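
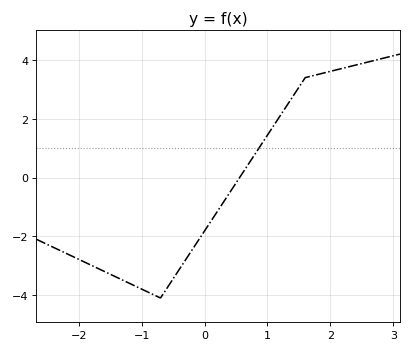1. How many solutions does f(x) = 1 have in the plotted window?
1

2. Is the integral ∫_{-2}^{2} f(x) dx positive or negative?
negative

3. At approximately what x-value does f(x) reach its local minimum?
-0.7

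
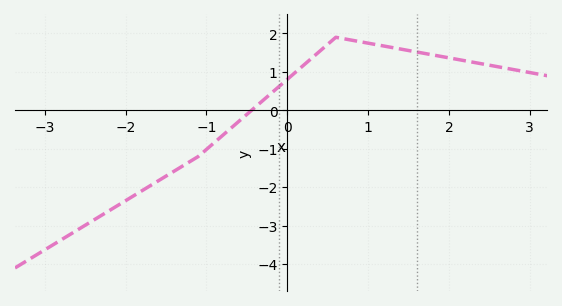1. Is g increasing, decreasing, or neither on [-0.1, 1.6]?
neither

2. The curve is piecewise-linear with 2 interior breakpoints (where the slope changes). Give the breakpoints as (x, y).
(-1.1, -1.2); (0.6, 1.9)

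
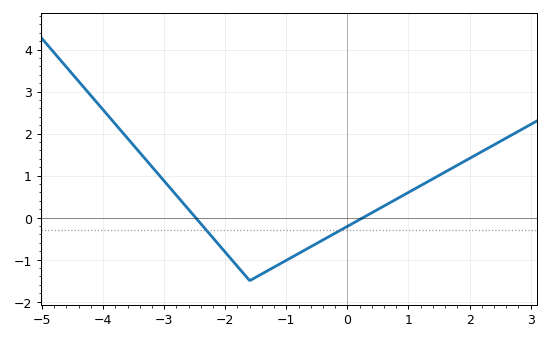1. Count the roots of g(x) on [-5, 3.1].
2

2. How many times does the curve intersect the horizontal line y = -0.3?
2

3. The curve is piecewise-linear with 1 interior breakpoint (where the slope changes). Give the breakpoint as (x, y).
(-1.6, -1.5)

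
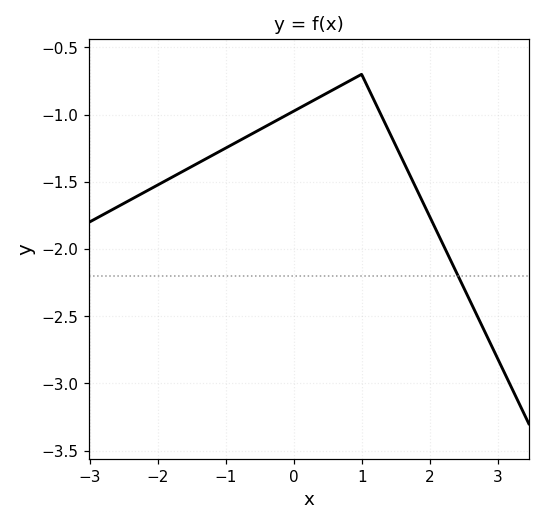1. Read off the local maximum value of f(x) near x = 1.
-0.7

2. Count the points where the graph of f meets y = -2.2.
1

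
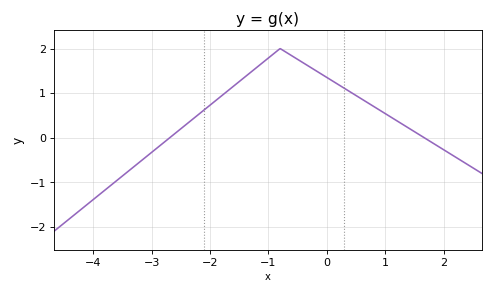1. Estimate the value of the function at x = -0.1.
1.4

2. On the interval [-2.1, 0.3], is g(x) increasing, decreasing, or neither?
neither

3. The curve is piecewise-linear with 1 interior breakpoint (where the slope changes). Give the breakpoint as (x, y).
(-0.8, 2)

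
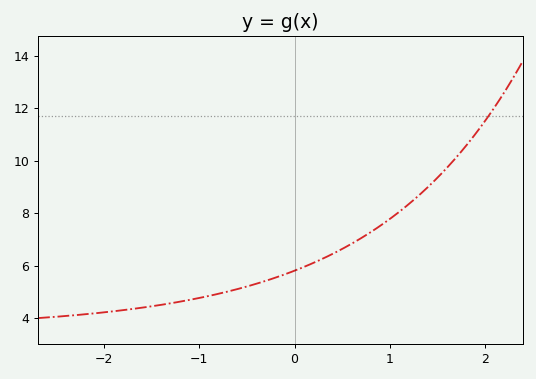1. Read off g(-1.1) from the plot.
4.6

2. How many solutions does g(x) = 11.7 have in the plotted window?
1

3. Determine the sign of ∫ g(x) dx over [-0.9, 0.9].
positive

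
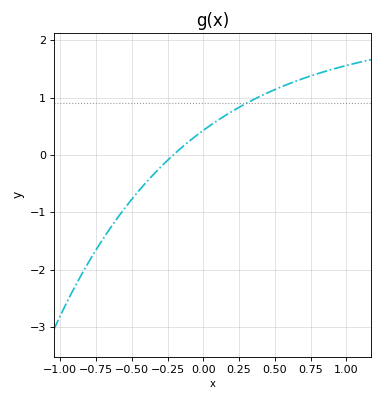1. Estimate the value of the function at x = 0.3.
0.9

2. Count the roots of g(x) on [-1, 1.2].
1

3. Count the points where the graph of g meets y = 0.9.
1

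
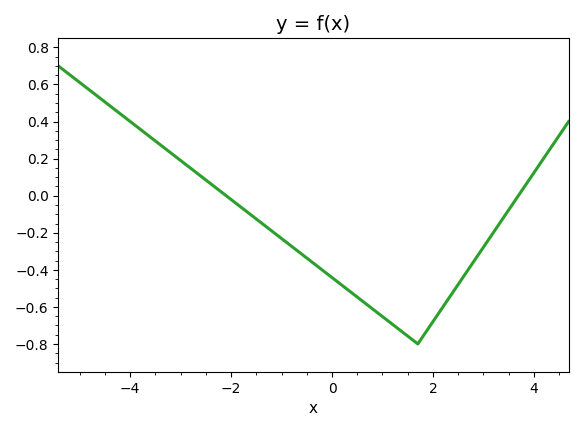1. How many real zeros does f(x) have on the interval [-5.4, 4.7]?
2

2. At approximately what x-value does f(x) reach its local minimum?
1.8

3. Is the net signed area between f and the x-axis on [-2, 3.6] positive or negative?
negative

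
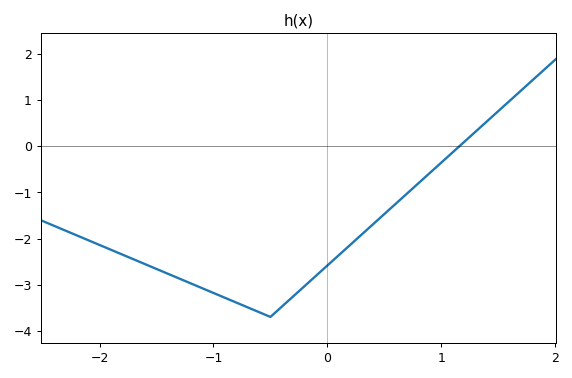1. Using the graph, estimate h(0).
-2.58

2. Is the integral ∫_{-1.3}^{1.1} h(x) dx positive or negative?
negative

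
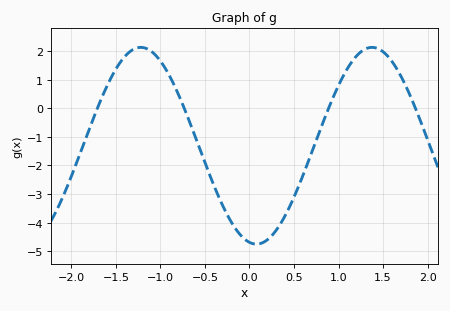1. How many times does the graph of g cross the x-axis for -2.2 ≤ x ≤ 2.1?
4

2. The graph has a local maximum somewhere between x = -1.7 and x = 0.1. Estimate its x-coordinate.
-1.2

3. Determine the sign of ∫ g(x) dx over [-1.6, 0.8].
negative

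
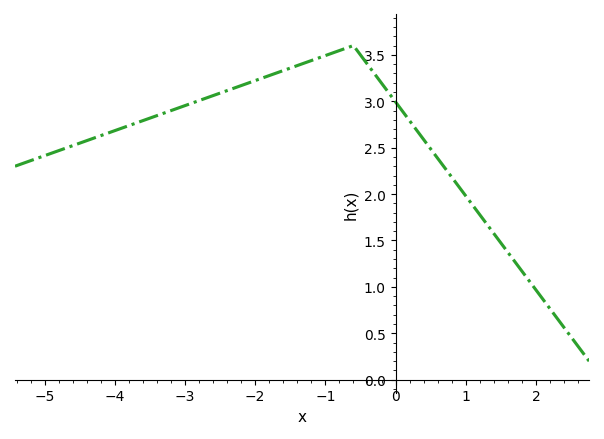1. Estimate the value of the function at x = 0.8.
2.18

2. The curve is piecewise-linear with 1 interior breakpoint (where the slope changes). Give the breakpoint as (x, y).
(-0.6, 3.6)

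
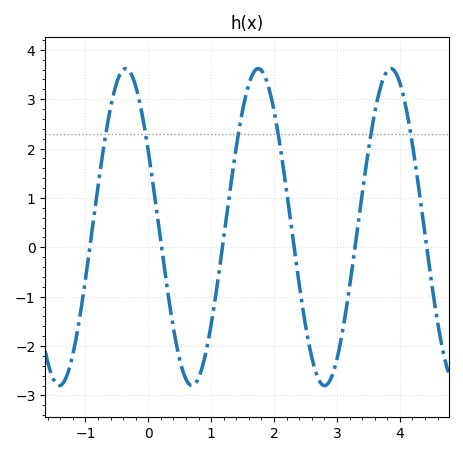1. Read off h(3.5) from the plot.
2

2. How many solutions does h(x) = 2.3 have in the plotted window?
6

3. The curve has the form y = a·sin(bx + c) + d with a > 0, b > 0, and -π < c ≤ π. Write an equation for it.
y = 3.21sin(3x + 2.6) + 0.41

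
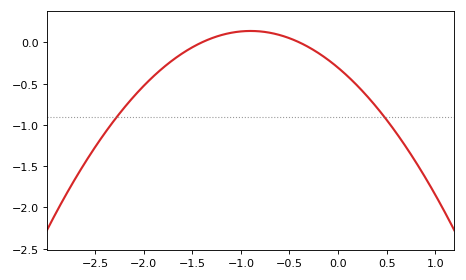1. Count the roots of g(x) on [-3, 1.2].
2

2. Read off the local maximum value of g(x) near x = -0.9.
0.137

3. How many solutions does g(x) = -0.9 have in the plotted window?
2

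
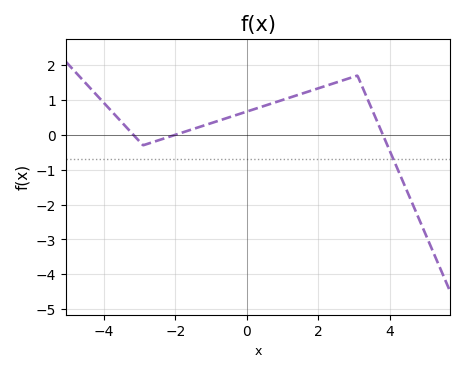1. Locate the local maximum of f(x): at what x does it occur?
3.1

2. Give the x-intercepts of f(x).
-3.17, -2, 3.81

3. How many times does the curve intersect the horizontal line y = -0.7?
1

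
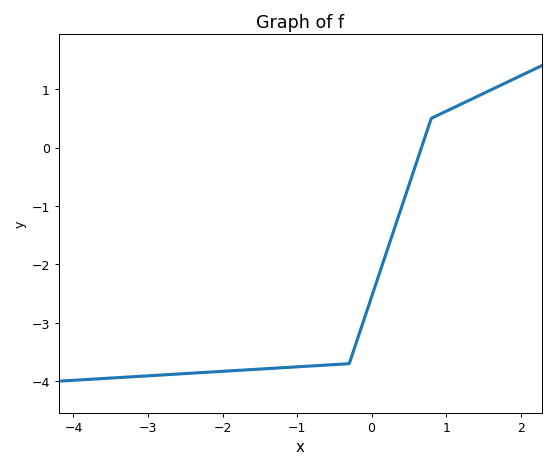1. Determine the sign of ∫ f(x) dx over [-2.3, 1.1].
negative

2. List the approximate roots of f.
0.669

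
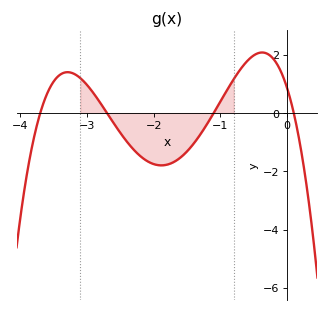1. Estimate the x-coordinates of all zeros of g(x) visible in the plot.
-3.7, -2.7, -1.1, 0.1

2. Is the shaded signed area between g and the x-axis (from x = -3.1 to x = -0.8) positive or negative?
negative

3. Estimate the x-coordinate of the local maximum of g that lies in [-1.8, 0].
-0.4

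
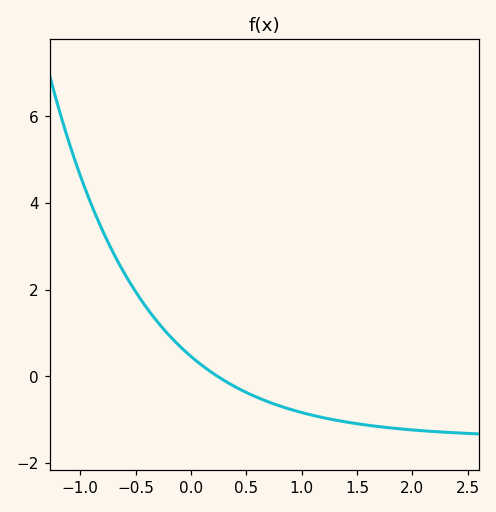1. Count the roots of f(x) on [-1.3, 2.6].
1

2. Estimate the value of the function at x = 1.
-0.837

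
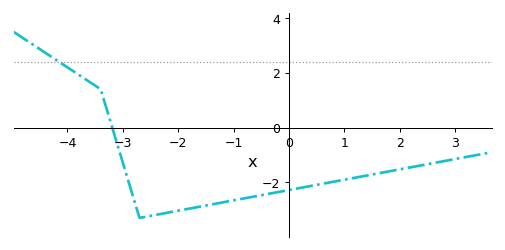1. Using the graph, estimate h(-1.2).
-2.73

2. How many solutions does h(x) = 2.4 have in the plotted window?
1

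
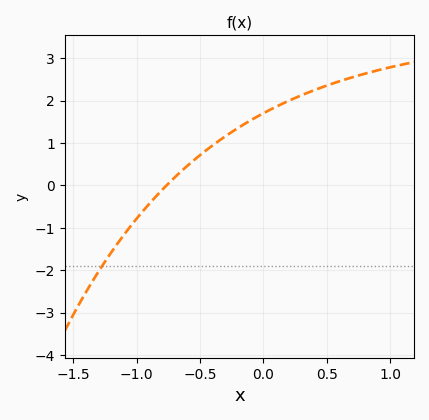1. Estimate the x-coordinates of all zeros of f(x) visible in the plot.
-0.75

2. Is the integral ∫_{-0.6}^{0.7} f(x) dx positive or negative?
positive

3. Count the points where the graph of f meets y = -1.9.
1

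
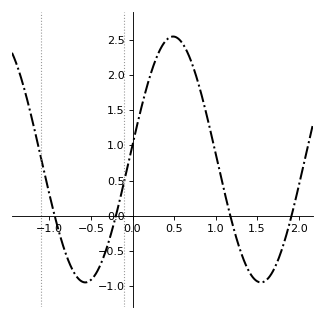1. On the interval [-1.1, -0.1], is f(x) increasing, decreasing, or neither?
neither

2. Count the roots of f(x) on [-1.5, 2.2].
4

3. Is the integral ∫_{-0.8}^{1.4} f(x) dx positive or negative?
positive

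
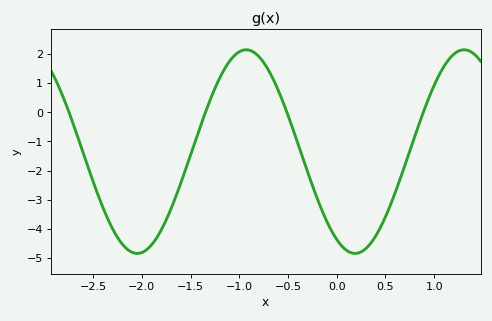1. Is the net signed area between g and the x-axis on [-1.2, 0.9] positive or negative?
negative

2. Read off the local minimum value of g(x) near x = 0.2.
-4.8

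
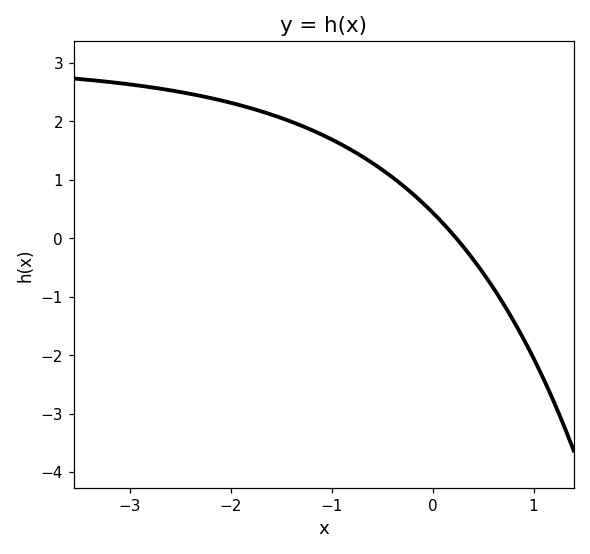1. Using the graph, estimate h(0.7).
-1.12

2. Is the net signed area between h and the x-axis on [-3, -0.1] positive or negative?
positive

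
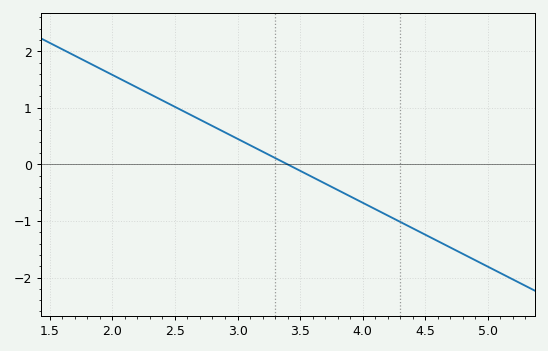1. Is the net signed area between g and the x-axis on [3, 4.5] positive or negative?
negative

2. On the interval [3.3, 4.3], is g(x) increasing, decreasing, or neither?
decreasing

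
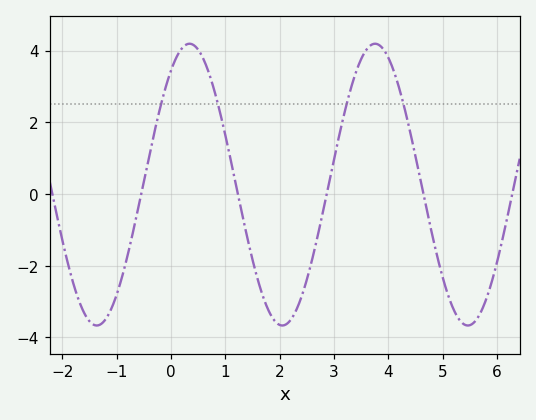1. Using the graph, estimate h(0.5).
4.03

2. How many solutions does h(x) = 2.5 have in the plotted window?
4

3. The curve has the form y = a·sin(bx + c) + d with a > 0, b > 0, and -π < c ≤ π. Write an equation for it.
y = 3.93sin(1.84x + 0.94) + 0.26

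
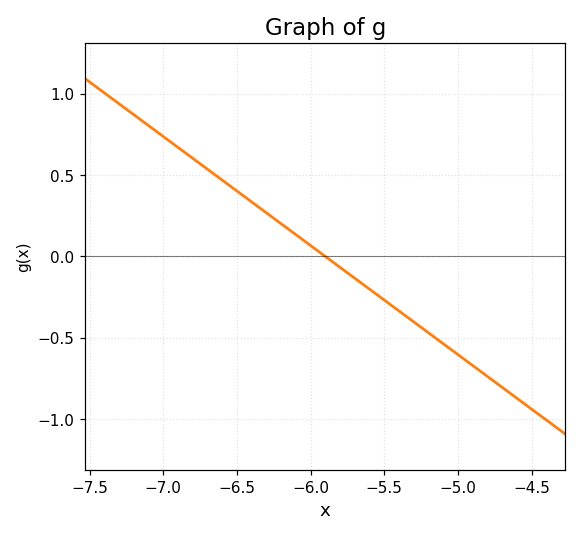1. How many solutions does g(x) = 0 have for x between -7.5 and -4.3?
1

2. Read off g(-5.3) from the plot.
-0.4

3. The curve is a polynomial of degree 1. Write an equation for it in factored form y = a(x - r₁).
y = -0.67(x + 5.9)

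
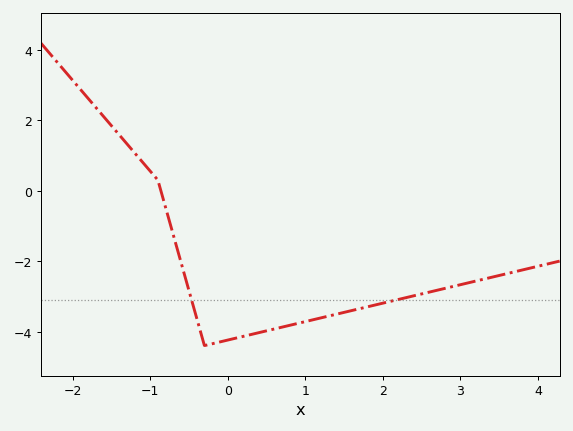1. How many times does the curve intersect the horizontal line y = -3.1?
2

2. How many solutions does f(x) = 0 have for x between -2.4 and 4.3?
1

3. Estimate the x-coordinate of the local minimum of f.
-0.297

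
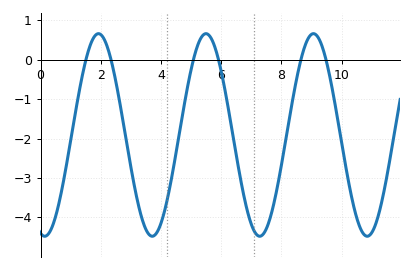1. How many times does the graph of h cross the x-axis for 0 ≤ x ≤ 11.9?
6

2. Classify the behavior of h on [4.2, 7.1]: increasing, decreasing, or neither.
neither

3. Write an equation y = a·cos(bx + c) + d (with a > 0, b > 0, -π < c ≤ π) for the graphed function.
y = 2.57cos(1.8x + 2.9) - 1.91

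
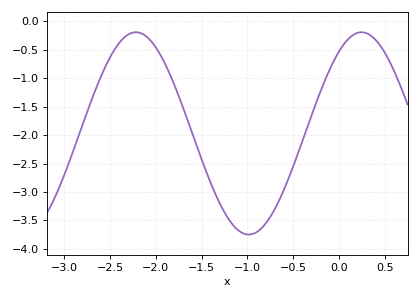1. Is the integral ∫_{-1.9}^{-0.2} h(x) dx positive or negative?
negative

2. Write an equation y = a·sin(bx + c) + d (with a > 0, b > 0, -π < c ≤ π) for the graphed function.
y = 1.78sin(2.55x + 0.942) - 1.97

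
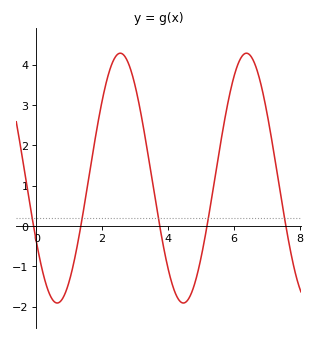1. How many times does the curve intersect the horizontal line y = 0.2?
5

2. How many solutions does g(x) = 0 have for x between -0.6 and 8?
5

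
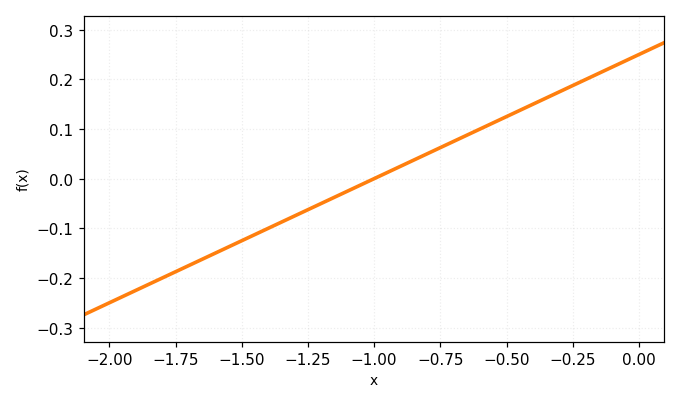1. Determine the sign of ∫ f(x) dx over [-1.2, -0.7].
positive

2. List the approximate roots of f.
-1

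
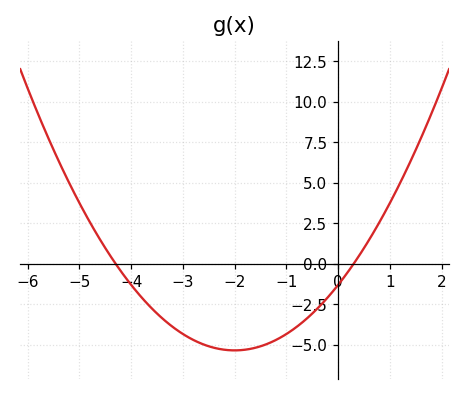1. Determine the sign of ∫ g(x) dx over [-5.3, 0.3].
negative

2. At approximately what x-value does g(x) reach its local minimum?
-2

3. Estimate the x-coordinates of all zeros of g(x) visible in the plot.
-4.3, 0.3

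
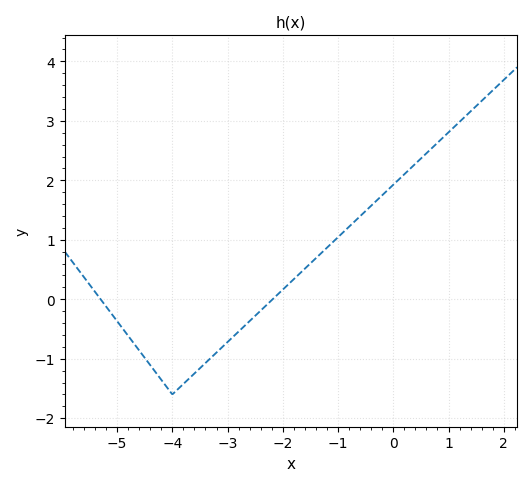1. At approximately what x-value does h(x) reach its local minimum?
-4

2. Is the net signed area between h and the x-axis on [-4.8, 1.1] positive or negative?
positive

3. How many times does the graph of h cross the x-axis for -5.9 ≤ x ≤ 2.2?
2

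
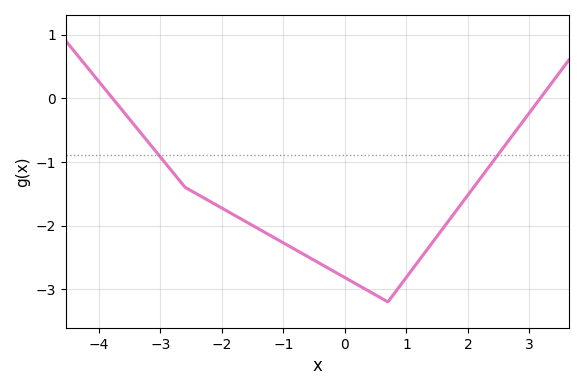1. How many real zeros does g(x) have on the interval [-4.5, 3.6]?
2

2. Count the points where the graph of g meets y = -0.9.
2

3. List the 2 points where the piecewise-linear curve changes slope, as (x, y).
(-2.6, -1.4); (0.7, -3.2)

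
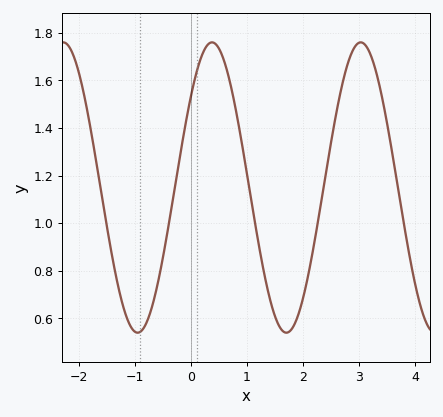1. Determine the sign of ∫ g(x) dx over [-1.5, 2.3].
positive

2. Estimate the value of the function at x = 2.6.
1.48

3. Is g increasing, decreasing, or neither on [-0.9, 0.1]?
increasing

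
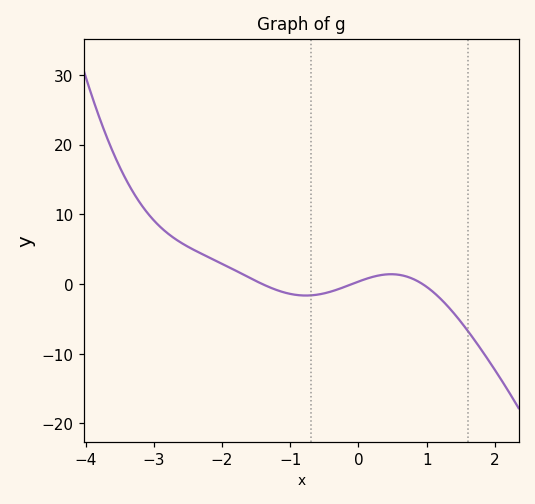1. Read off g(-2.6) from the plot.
6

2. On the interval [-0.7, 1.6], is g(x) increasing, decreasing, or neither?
neither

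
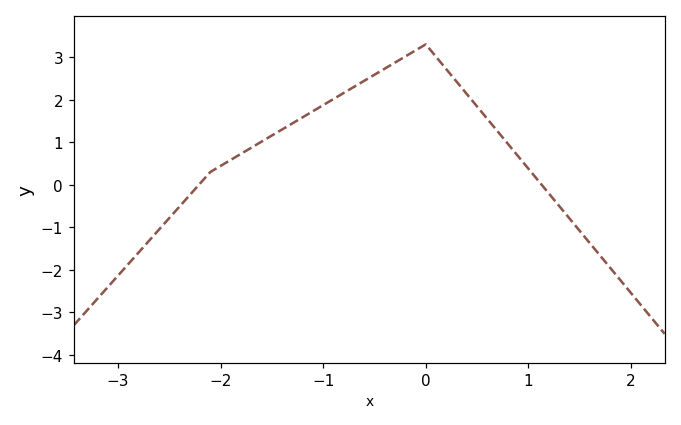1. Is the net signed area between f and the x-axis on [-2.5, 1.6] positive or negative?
positive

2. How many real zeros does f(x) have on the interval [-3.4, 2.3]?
2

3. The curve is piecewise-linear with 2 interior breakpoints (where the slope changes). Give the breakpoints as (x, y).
(-2.1, 0.3); (0, 3.3)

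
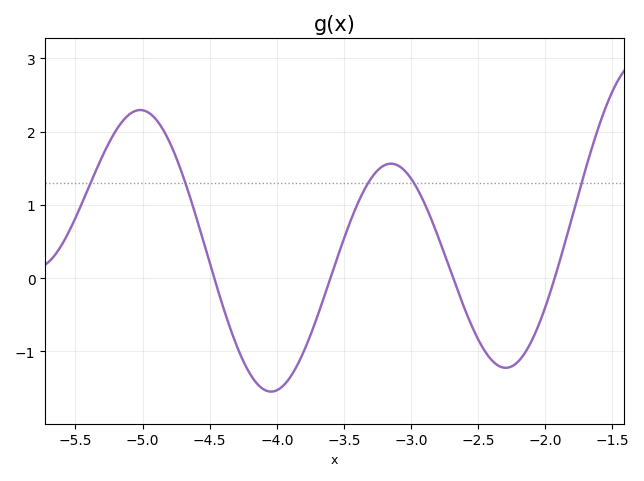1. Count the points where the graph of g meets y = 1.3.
5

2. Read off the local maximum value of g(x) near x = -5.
2.29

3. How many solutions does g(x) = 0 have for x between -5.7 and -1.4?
4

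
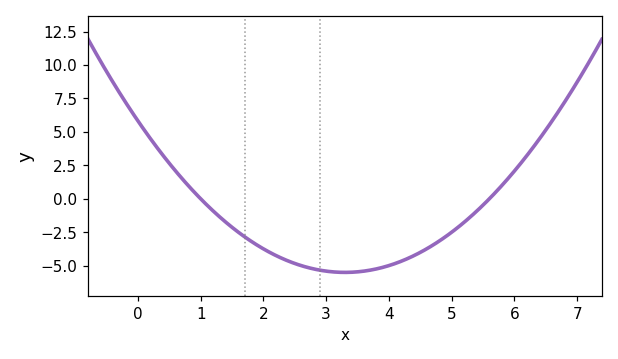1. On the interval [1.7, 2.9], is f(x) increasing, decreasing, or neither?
decreasing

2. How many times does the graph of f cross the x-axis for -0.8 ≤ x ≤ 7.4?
2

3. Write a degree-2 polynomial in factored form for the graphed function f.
y = 1.04(x - 1)(x - 5.6)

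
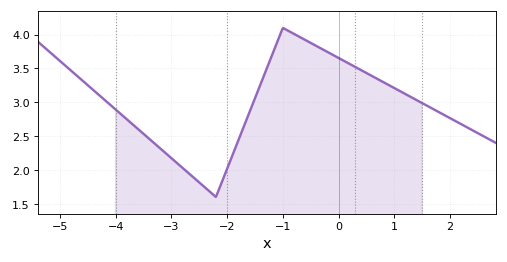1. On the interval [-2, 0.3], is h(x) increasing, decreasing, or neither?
neither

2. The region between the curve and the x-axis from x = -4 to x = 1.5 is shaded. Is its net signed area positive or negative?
positive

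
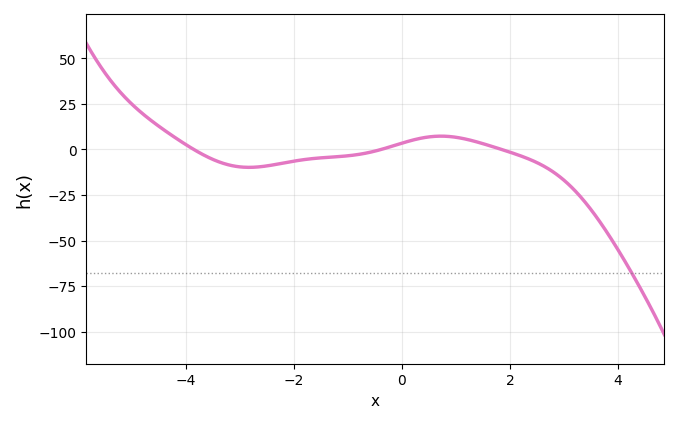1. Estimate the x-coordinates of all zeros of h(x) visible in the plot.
-3.86, -0.386, 1.85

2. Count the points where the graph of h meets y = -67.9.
1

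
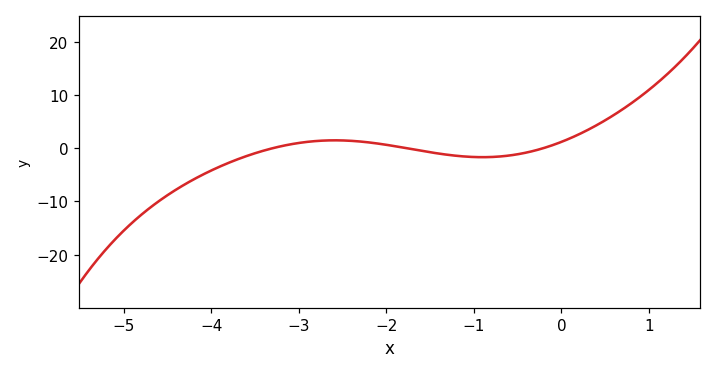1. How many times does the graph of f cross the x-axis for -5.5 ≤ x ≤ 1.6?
3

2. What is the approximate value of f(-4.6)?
-9.98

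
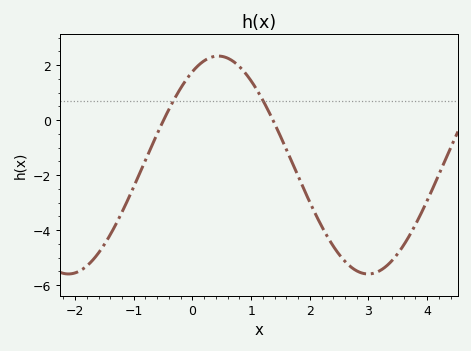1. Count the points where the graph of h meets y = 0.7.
2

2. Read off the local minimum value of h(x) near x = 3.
-5.59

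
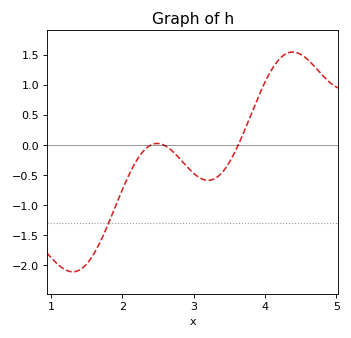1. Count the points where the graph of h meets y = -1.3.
1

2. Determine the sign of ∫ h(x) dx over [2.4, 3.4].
negative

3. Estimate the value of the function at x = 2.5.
0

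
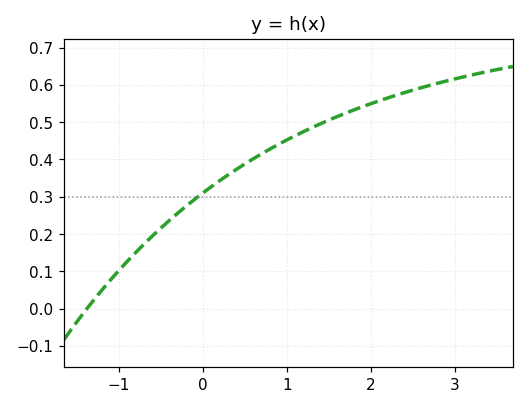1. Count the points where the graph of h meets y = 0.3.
1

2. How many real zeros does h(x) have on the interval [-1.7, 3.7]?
1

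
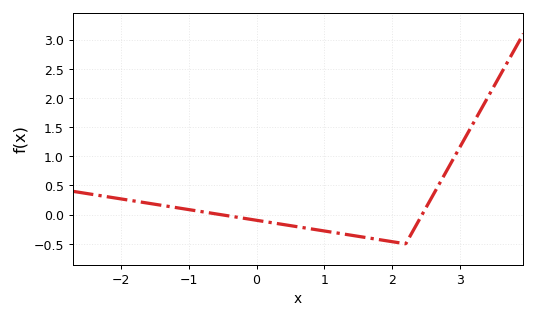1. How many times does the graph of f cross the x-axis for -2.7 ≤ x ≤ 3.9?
2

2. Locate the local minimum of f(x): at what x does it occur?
2.2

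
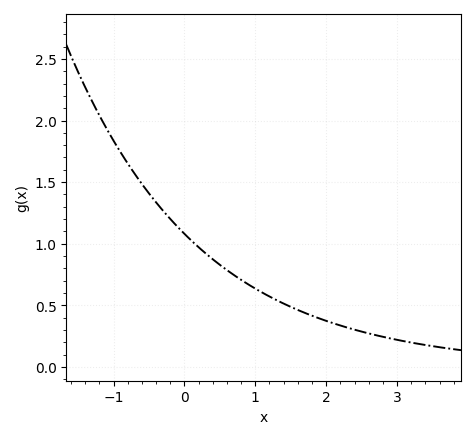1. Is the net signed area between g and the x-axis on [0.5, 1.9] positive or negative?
positive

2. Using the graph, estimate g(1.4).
0.5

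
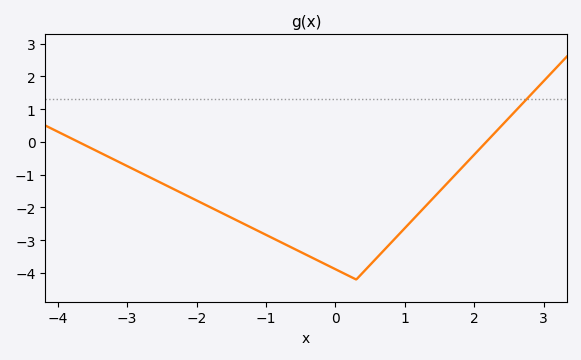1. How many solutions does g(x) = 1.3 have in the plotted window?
1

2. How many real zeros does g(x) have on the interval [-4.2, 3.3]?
2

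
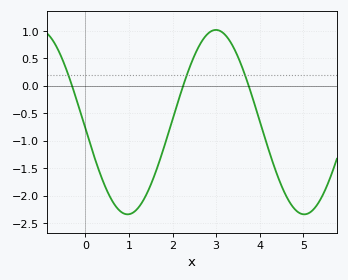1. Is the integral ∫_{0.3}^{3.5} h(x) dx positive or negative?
negative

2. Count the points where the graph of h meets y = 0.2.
3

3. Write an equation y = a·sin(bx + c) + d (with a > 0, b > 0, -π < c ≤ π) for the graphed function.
y = 1.68sin(1.55x - 3.07) - 0.66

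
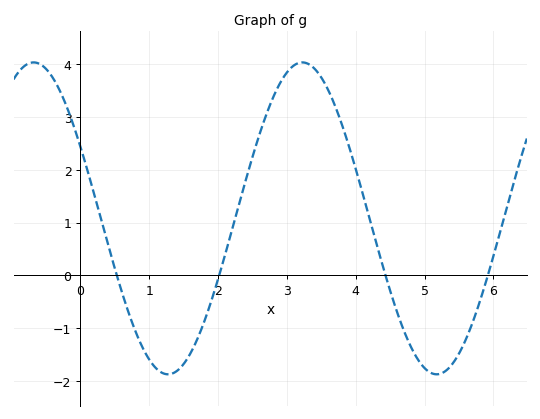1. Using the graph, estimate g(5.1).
-1.8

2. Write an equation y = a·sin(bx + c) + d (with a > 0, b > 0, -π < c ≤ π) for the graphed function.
y = 2.95sin(1.6x + 2.7) + 1.08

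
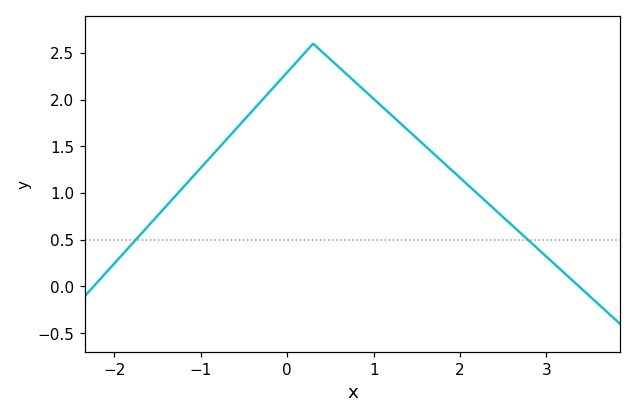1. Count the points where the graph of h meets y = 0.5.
2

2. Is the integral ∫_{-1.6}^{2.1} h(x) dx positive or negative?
positive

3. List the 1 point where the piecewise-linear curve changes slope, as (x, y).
(0.3, 2.6)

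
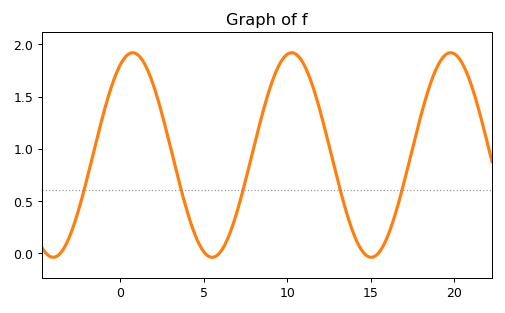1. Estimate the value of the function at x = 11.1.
1.77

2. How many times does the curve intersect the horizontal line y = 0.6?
5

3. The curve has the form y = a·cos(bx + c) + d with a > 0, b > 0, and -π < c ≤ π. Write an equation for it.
y = 0.98cos(0.66x - 0.49) + 0.94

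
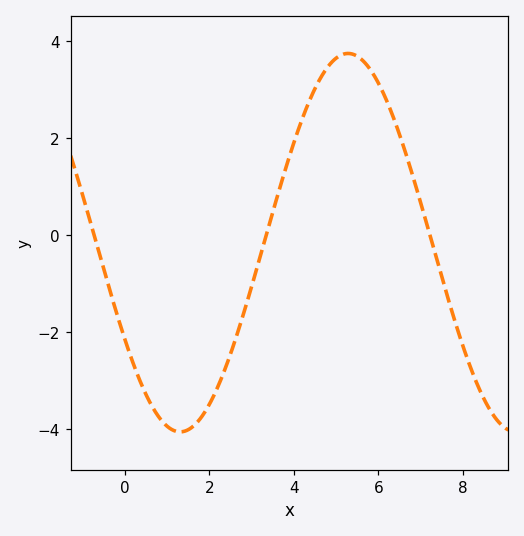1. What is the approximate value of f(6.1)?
3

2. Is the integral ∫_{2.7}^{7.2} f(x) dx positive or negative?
positive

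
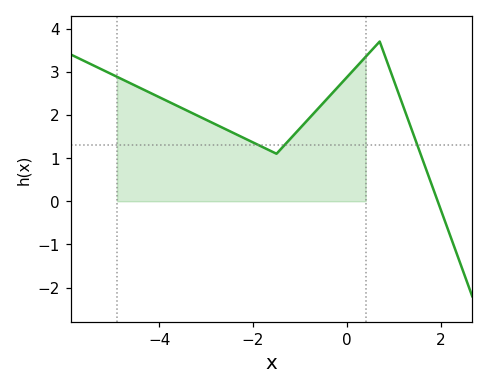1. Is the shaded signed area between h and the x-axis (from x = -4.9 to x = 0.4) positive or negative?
positive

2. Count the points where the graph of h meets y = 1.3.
3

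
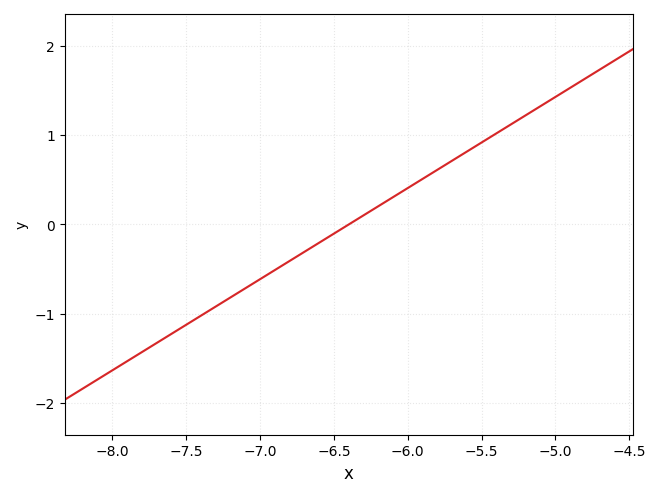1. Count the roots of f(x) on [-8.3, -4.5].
1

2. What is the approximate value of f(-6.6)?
-0.2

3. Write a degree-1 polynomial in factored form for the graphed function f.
y = 1.02(x + 6.4)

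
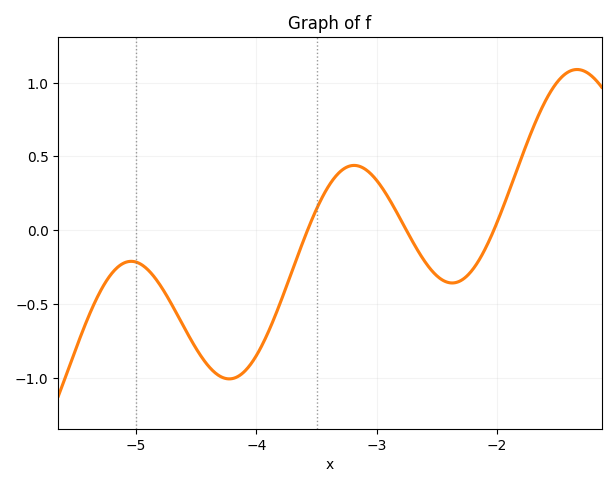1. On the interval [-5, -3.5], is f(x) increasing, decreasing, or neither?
neither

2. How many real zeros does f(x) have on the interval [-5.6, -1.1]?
3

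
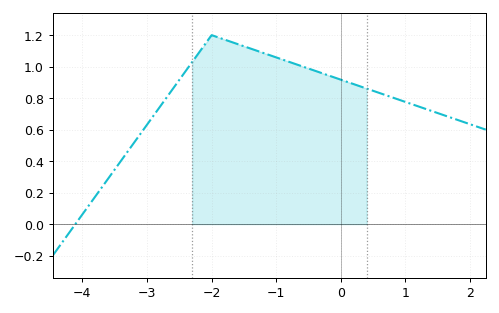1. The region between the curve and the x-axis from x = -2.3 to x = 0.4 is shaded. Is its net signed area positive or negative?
positive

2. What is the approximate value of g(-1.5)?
1.12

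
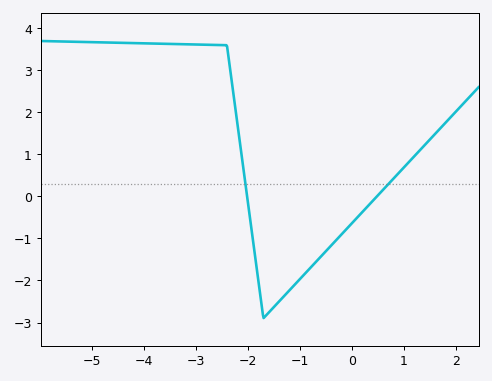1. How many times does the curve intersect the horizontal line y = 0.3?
2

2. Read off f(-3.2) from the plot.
3.62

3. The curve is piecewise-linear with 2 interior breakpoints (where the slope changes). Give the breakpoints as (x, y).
(-2.4, 3.6); (-1.7, -2.9)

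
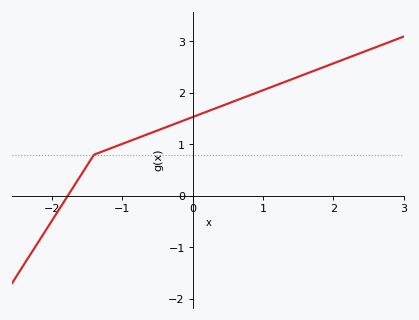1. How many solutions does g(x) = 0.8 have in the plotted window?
1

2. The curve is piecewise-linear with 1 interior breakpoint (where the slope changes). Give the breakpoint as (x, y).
(-1.4, 0.8)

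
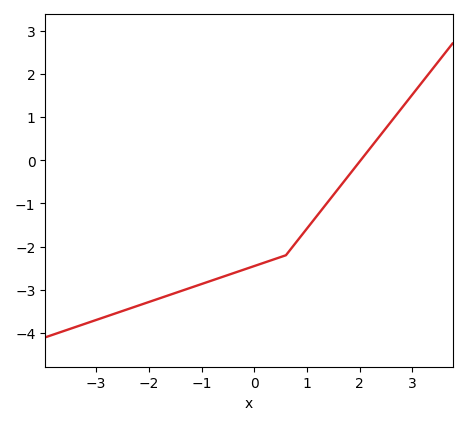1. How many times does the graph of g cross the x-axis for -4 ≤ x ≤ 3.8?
1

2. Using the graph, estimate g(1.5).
-0.8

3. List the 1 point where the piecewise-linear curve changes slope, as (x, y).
(0.6, -2.2)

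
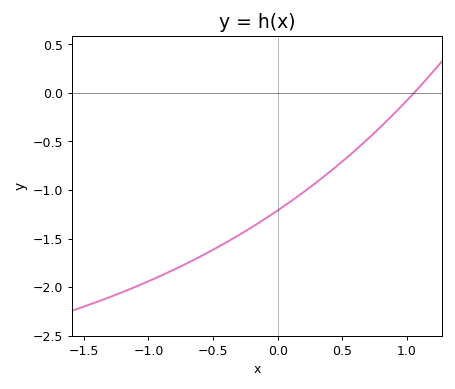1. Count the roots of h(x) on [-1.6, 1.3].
1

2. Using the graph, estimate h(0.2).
-1.02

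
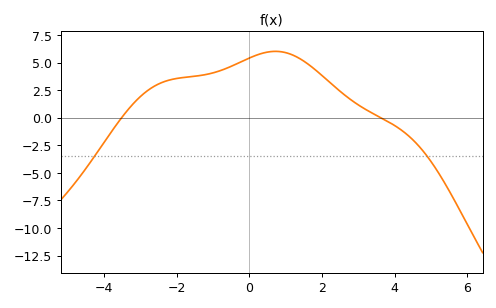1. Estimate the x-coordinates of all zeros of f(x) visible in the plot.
-3.6, 3.6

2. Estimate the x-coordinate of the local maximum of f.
0.8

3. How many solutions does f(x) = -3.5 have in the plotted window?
2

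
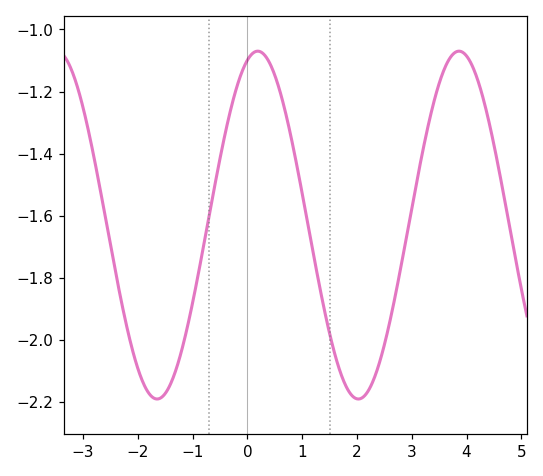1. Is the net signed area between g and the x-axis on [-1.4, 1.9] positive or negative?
negative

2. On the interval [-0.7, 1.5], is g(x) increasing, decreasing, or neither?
neither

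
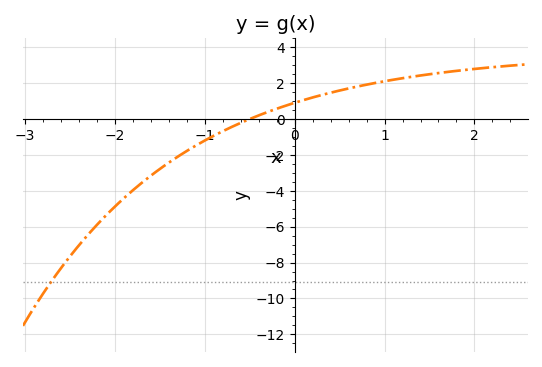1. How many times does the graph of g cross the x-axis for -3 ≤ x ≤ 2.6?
1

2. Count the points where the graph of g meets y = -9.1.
1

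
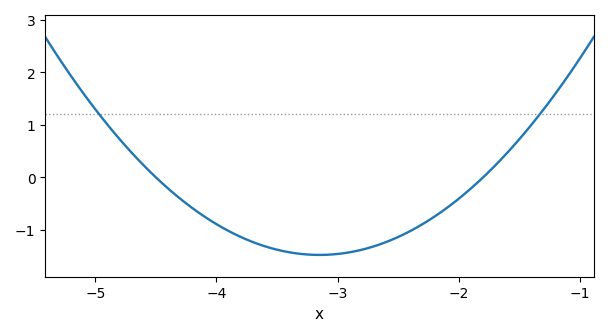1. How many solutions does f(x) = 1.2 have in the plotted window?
2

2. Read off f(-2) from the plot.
-0.4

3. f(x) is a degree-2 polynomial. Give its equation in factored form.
y = 0.81(x + 4.5)(x + 1.8)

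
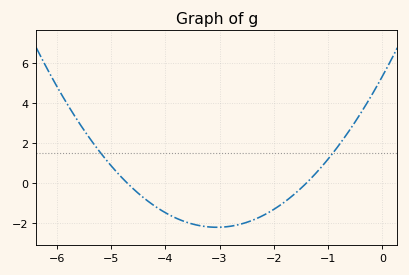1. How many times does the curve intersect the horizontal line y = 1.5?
2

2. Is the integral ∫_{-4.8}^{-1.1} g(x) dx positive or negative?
negative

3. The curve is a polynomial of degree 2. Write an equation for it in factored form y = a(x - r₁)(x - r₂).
y = 0.81(x + 4.7)(x + 1.4)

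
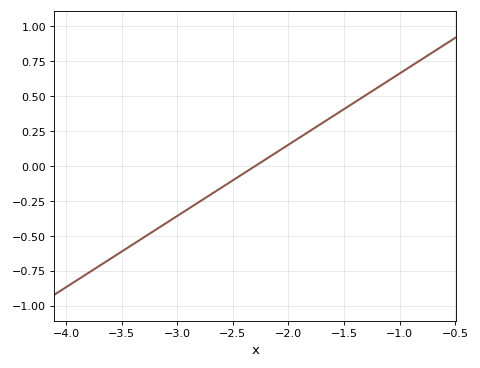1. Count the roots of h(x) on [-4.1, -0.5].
1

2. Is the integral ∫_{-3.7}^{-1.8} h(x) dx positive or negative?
negative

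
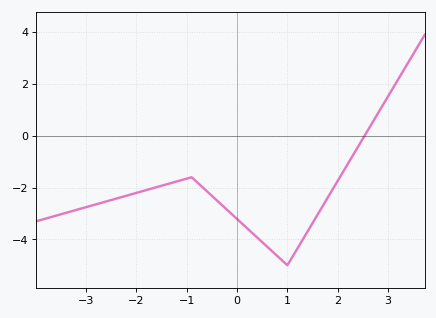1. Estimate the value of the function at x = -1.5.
-2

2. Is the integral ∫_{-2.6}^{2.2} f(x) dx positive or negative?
negative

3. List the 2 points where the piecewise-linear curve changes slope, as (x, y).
(-0.9, -1.6); (1, -5)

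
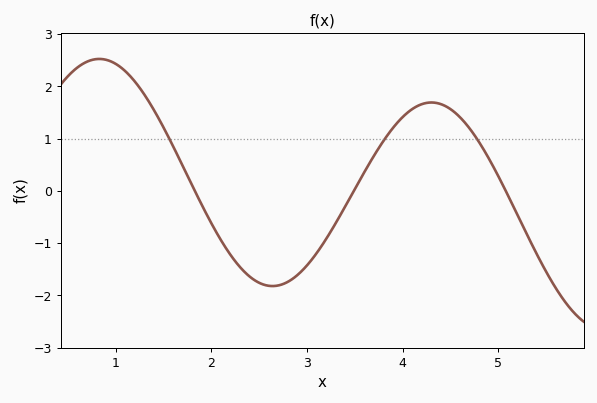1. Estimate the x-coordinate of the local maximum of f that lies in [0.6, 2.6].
0.8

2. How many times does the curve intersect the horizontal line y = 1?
3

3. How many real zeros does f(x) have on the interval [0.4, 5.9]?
3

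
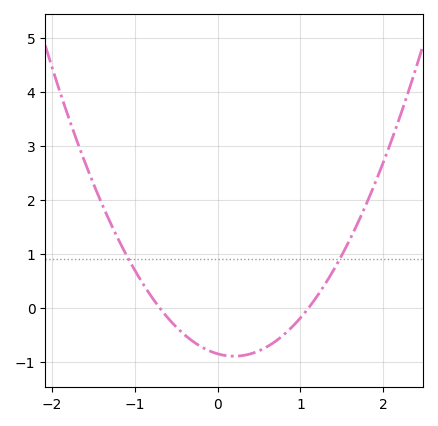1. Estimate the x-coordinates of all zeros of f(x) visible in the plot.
-0.7, 1.1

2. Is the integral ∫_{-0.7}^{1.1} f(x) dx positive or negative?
negative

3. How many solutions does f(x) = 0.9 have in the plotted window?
2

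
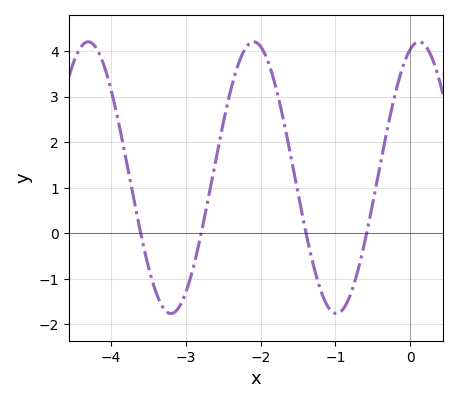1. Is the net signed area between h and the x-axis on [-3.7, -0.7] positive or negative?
positive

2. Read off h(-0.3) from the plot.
2.3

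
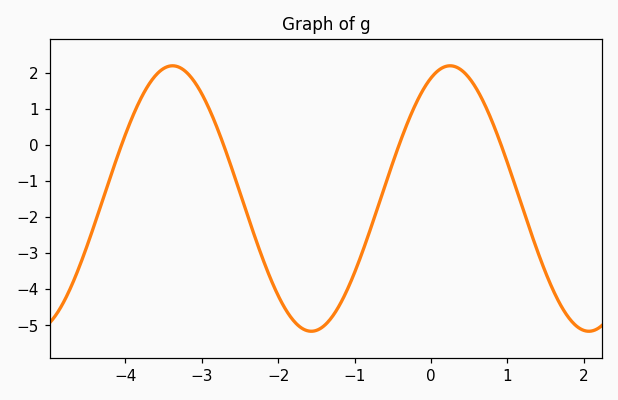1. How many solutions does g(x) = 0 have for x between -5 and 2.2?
4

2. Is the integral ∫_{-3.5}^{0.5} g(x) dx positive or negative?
negative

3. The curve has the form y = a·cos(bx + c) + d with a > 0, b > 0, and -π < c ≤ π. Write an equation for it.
y = 3.68cos(1.73x - 0.432) - 1.49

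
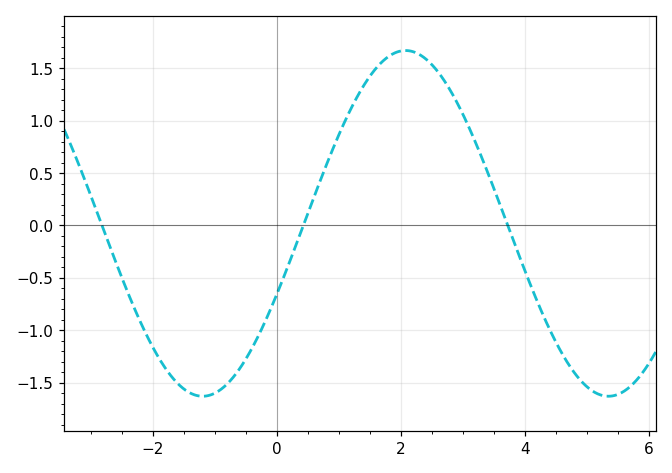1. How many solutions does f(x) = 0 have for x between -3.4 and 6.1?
3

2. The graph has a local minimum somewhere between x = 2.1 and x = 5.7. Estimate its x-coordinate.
5.4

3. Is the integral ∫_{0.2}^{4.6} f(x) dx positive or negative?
positive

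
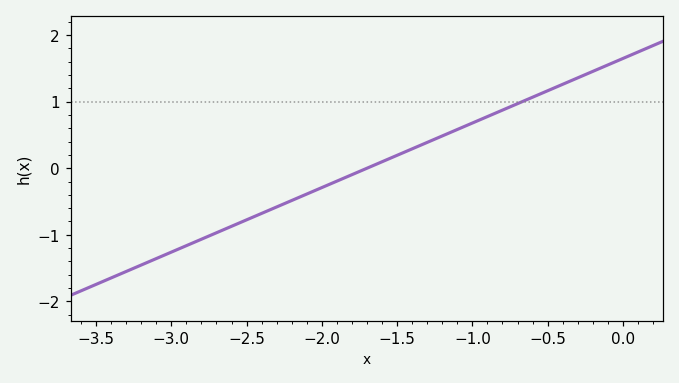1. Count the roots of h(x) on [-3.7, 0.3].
1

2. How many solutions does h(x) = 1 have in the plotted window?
1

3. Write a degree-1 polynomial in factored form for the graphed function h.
y = 0.97(x + 1.7)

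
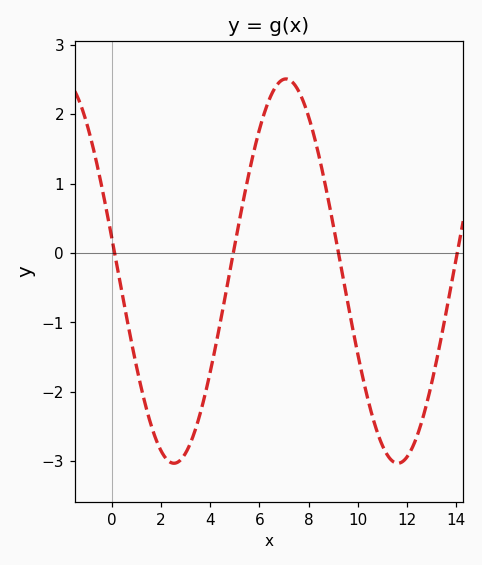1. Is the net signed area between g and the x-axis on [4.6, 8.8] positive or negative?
positive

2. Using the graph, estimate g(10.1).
-1.6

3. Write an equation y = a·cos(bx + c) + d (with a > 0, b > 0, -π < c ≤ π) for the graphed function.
y = 2.77cos(0.69x + 1.4) - 0.26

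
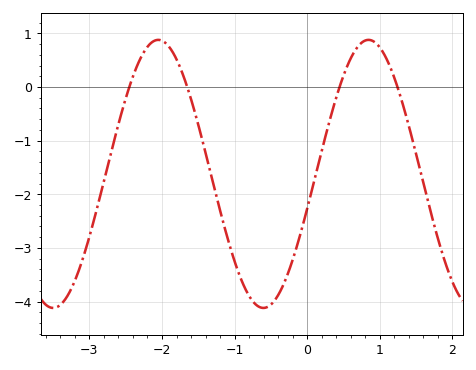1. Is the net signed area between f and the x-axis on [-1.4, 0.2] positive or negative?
negative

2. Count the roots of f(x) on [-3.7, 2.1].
4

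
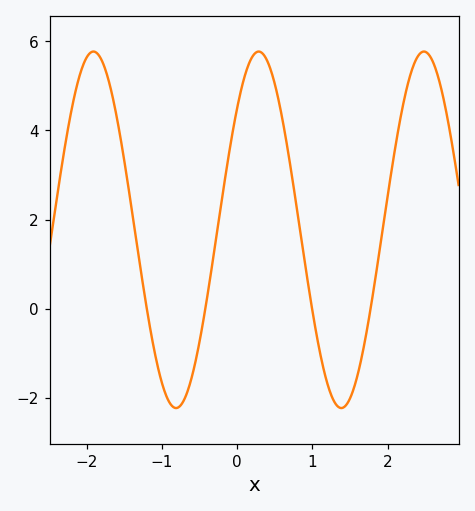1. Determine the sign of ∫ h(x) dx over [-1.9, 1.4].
positive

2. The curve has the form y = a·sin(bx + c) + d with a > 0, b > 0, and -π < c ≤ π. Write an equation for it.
y = 4sin(2.9x + 0.75) + 1.77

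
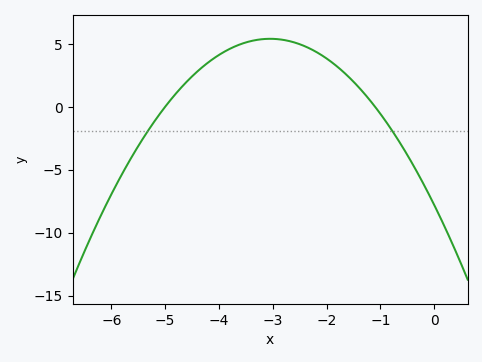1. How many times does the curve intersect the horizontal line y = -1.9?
2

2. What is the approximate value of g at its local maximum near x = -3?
5.4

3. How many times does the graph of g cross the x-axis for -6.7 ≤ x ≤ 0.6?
2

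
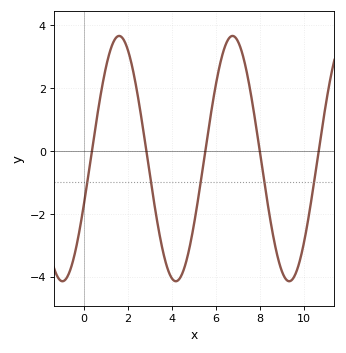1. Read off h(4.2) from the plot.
-4.14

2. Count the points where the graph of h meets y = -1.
5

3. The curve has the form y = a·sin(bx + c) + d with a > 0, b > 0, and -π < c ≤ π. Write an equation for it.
y = 3.9sin(1.22x - 0.37) - 0.24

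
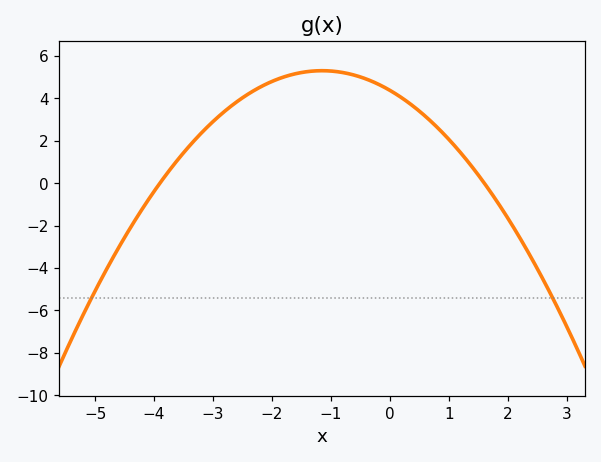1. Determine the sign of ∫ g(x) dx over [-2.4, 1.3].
positive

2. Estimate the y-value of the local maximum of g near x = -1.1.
5.2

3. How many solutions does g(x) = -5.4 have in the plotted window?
2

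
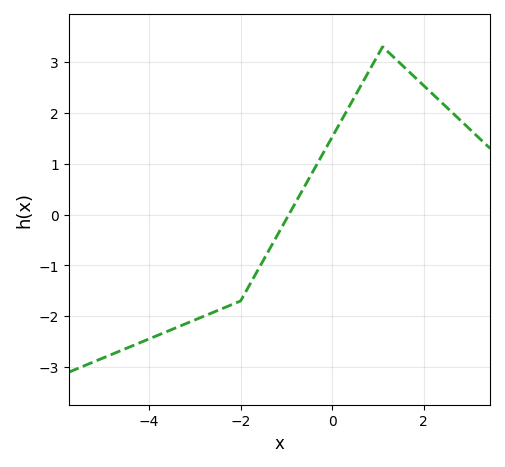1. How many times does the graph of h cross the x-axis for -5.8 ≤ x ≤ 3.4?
1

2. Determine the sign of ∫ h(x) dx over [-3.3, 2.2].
positive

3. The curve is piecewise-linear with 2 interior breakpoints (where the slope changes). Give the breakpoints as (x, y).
(-2, -1.7); (1.1, 3.3)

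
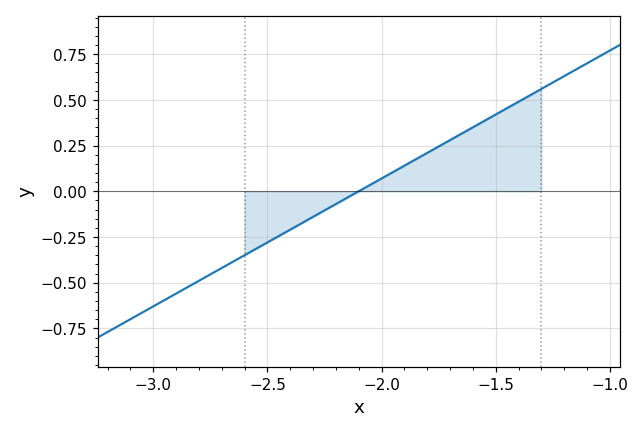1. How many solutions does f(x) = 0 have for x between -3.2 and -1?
1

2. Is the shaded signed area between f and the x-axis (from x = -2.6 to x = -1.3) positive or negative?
positive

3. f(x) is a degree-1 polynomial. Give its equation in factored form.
y = 0.7(x + 2.1)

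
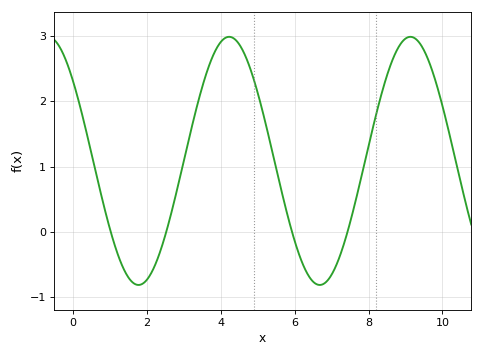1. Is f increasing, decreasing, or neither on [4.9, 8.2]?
neither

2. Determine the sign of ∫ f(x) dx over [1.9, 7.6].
positive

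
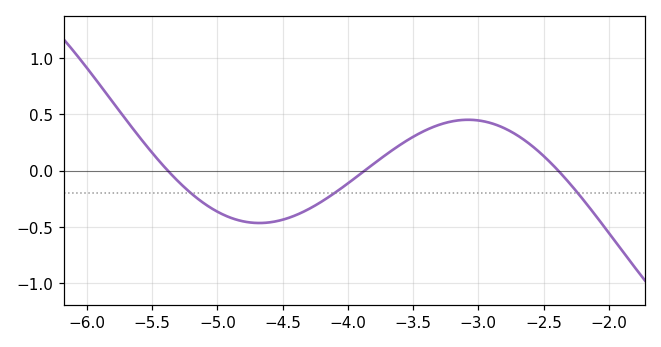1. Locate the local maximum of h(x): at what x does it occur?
-3.08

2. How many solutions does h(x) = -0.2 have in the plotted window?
3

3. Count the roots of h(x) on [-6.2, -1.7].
3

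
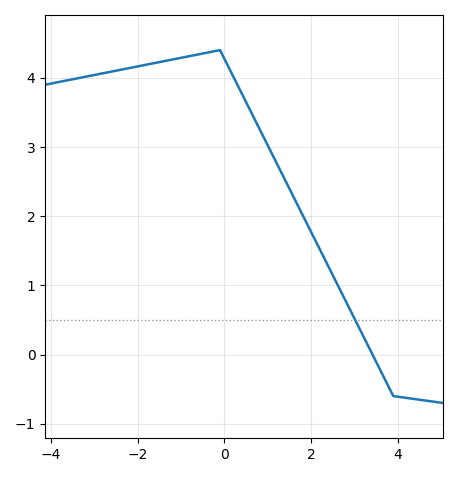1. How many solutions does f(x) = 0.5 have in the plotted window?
1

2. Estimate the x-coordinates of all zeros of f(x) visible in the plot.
3.42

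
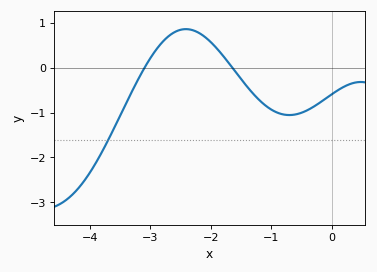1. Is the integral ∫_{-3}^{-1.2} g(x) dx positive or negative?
positive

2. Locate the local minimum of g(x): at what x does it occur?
-0.7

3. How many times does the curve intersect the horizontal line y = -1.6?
1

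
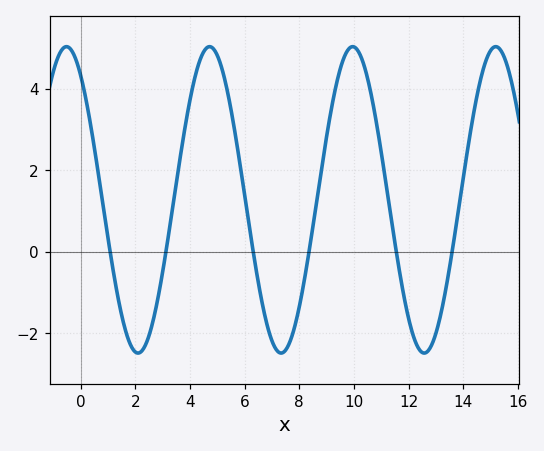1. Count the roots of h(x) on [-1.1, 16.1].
6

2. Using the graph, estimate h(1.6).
-1.8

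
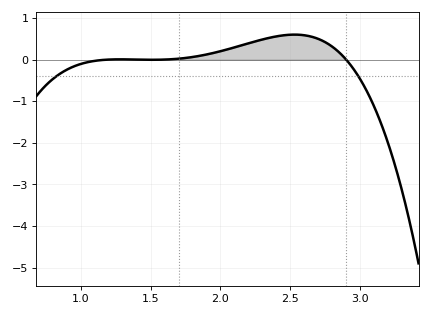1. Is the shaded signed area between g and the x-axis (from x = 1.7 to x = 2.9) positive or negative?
positive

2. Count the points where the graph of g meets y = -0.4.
2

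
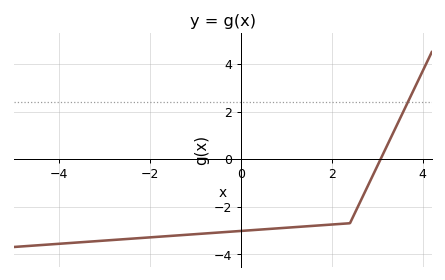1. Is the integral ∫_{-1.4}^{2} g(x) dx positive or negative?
negative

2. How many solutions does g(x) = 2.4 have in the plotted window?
1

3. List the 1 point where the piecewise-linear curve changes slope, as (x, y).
(2.4, -2.7)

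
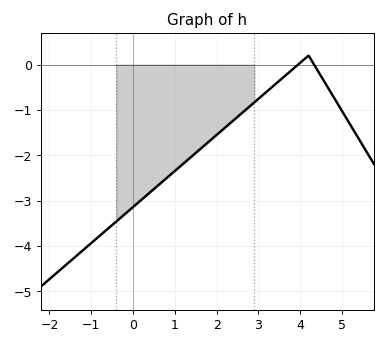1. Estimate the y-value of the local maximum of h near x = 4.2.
0.2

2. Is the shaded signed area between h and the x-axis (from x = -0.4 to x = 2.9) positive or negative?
negative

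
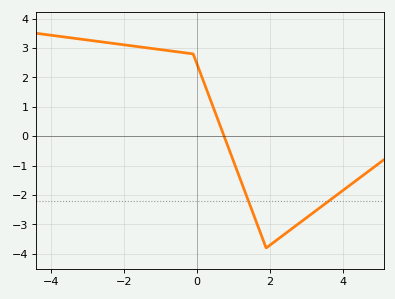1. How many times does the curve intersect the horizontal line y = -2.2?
2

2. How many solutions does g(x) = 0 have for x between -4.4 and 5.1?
1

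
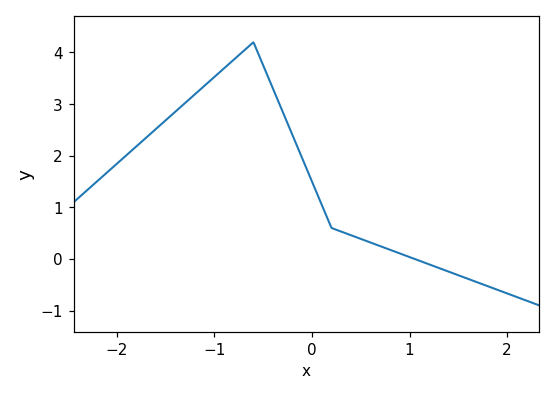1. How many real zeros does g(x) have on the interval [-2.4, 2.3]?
1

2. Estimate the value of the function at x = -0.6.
4.2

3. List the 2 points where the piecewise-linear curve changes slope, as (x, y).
(-0.6, 4.2); (0.2, 0.6)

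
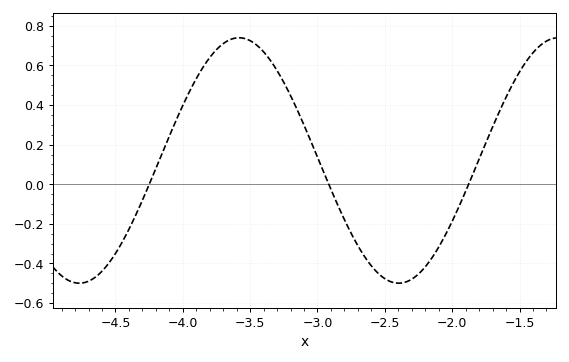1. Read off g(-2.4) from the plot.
-0.5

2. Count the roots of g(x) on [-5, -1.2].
3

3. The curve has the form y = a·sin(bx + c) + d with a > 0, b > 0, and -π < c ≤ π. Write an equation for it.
y = 0.62sin(2.6x - 1.5) + 0.12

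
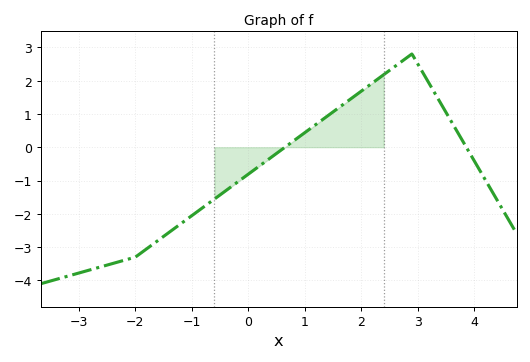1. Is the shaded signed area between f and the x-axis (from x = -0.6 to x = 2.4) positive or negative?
positive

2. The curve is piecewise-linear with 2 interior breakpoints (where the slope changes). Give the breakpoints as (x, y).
(-2, -3.3); (2.9, 2.8)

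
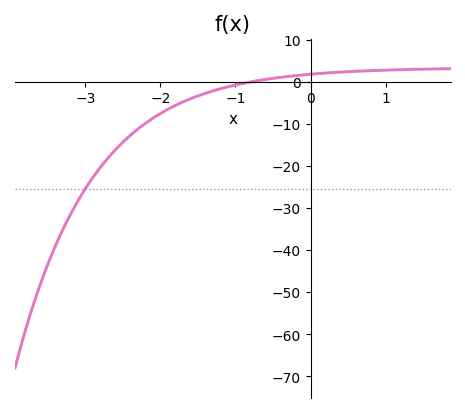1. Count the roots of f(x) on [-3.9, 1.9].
1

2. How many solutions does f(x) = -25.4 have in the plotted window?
1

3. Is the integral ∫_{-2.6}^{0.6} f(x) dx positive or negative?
negative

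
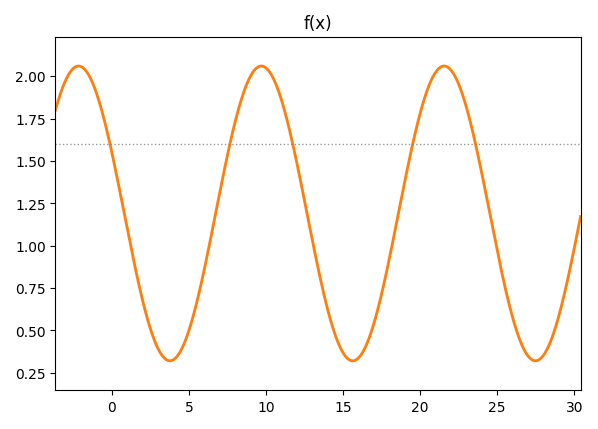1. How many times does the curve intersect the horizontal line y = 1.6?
5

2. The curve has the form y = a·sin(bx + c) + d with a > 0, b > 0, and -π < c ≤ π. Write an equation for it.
y = 0.87sin(0.53x + 2.71) + 1.19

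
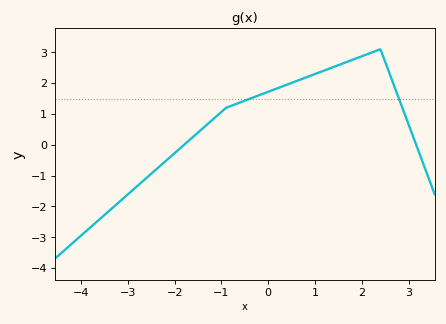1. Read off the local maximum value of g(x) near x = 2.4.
3.1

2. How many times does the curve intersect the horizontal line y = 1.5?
2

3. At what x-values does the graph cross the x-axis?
-1.8, 3.16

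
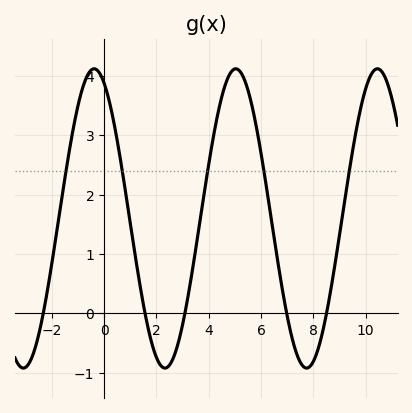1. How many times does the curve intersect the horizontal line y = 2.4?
5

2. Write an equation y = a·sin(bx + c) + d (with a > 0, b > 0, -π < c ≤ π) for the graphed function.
y = 2.52sin(1.16x + 2.01) + 1.6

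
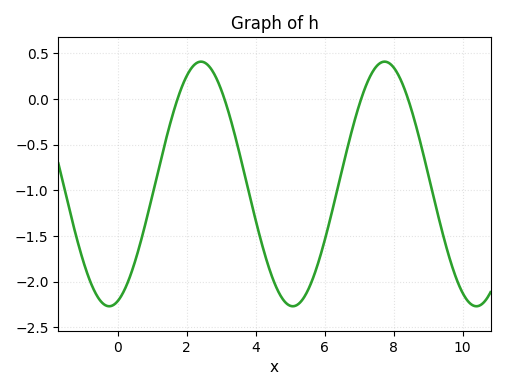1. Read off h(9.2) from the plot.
-1.15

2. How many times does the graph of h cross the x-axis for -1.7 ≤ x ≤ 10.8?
4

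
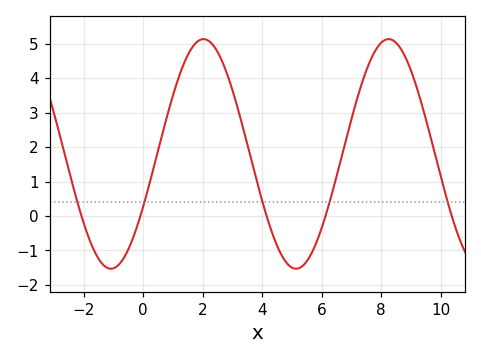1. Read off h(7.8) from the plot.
4.8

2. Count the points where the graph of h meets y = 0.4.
5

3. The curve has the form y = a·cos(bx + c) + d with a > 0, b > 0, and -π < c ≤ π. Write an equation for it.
y = 3.33cos(1x - 2.1) + 1.8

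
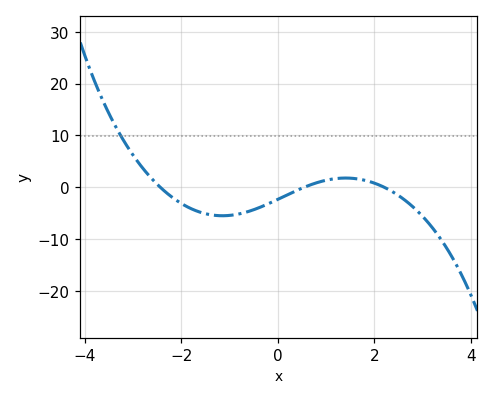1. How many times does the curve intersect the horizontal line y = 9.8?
1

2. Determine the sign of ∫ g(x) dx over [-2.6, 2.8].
negative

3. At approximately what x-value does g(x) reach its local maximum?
1.41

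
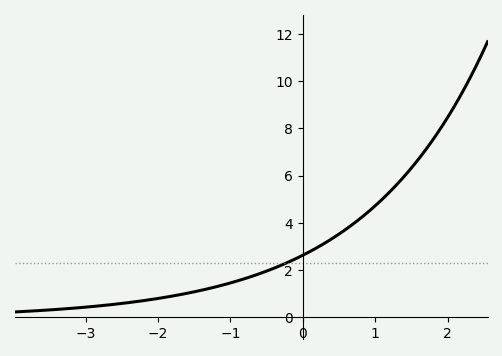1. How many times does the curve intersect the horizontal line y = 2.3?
1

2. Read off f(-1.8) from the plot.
0.9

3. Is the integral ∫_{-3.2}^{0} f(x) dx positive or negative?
positive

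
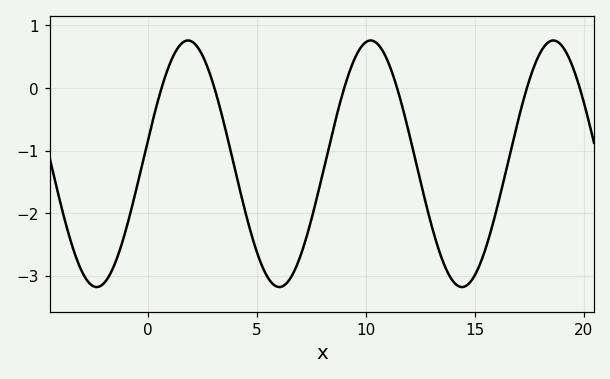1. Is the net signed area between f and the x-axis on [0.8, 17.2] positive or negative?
negative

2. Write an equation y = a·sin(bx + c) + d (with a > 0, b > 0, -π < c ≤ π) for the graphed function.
y = 1.97sin(0.75x + 0.19) - 1.21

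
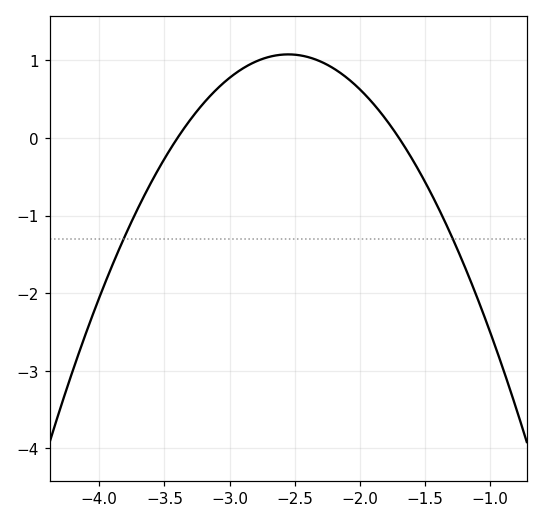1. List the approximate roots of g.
-3.4, -1.7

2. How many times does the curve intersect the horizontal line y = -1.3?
2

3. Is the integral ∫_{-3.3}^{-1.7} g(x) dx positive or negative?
positive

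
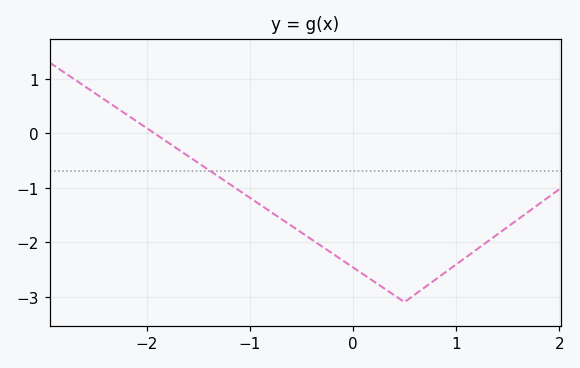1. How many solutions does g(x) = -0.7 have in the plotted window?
1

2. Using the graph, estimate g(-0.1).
-2.33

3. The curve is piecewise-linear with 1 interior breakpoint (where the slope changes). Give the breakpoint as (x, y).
(0.5, -3.1)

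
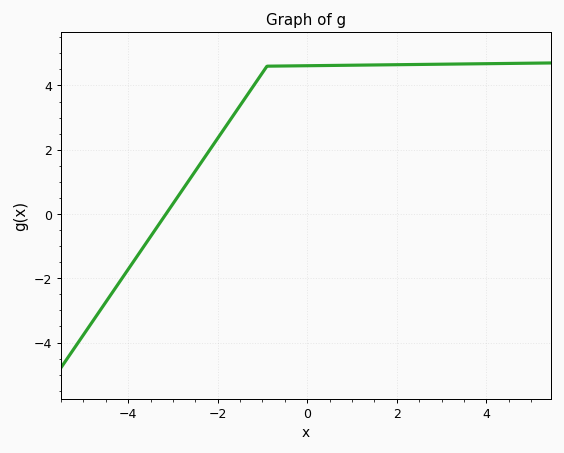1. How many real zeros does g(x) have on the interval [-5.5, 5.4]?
1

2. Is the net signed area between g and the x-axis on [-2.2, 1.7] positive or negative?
positive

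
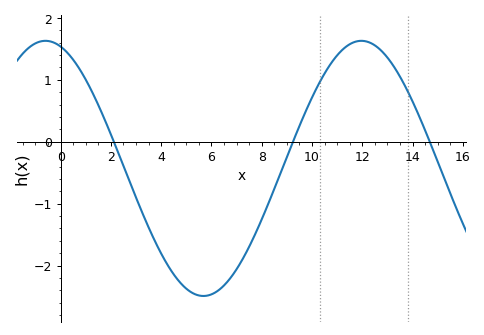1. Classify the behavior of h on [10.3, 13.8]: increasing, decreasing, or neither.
neither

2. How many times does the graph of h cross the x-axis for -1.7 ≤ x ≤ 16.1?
3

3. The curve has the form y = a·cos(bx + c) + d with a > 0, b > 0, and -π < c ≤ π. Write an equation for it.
y = 2.06cos(0.5x + 0.3) - 0.43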